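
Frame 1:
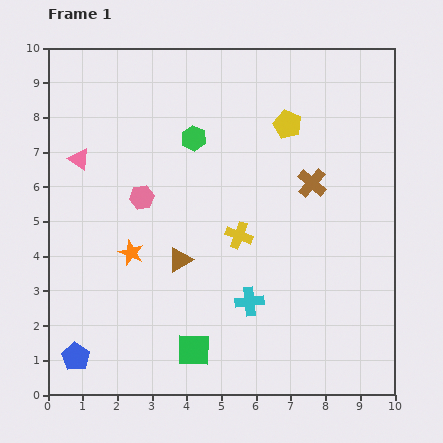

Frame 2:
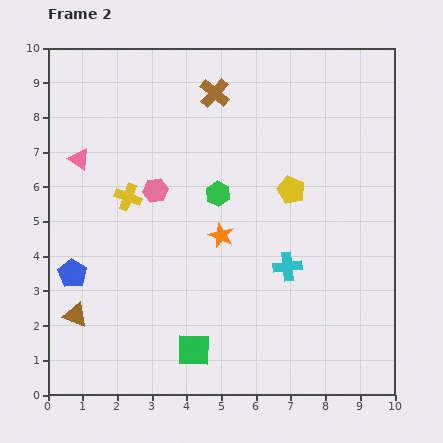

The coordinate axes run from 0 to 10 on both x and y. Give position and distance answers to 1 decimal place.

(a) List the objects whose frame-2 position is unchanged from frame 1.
the pink triangle, the green square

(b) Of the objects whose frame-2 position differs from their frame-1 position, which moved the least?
the pink hexagon

(moved 0.4)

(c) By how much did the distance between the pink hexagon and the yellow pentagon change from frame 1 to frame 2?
-0.8

Distance in frame 1: 4.7. Distance in frame 2: 3.9.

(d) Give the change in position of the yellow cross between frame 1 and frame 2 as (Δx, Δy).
(-3.2, 1.1)

The yellow cross was at (5.5, 4.6) in frame 1 and (2.3, 5.7) in frame 2.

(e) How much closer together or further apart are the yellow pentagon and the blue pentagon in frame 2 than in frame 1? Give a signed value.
-2.4

Distance in frame 1: 9.1. Distance in frame 2: 6.7.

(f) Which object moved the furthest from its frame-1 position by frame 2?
the brown cross

(moved 3.8; next 3.4)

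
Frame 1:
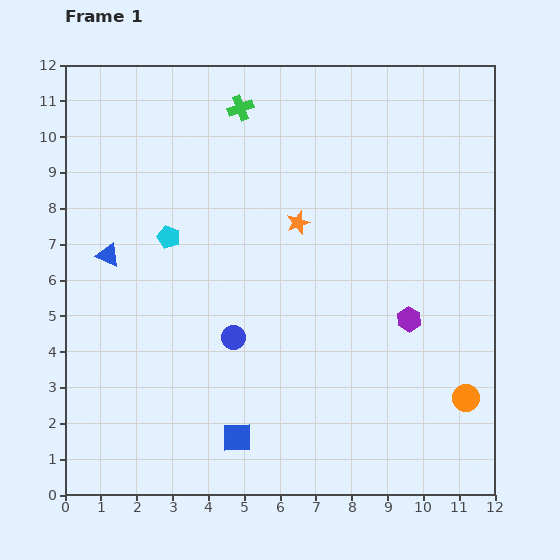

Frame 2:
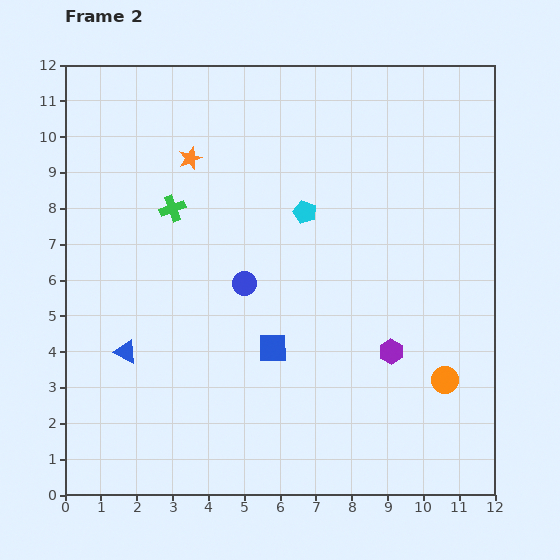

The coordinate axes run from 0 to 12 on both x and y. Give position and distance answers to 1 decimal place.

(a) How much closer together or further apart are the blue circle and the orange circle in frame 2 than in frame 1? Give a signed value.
-0.5

Distance in frame 1: 6.7. Distance in frame 2: 6.2.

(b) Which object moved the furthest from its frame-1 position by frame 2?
the cyan pentagon

(moved 3.9; next 3.5)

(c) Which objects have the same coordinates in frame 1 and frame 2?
none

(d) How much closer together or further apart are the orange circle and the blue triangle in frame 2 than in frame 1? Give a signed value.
-1.9

Distance in frame 1: 10.8. Distance in frame 2: 8.9.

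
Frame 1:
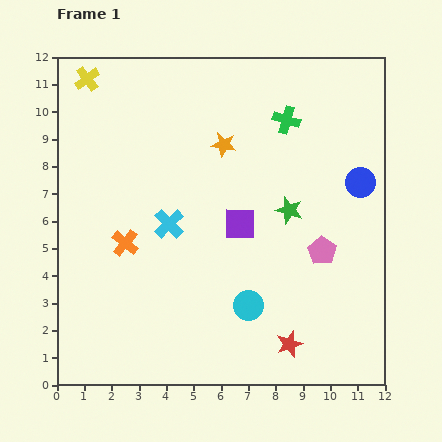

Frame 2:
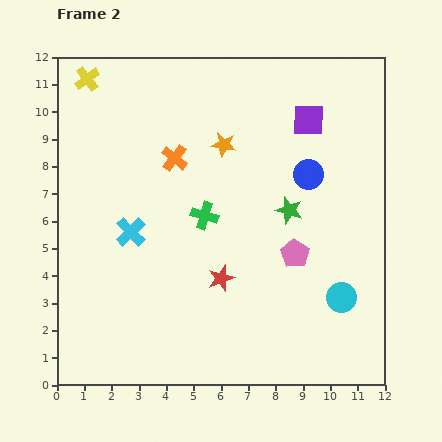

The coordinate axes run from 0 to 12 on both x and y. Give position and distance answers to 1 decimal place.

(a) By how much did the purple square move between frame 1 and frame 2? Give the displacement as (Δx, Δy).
(2.5, 3.8)

The purple square was at (6.7, 5.9) in frame 1 and (9.2, 9.7) in frame 2.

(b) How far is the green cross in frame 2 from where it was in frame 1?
4.6

The green cross moved from (8.4, 9.7) to (5.4, 6.2), a distance of √(3.0² + 3.5²) ≈ 4.6.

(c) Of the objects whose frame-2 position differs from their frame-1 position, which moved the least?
the pink pentagon

(moved 1.0)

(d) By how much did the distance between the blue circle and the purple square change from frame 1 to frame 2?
-2.6

Distance in frame 1: 4.6. Distance in frame 2: 2.0.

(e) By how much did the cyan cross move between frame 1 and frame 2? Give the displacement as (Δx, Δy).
(-1.4, -0.3)

The cyan cross was at (4.1, 5.9) in frame 1 and (2.7, 5.6) in frame 2.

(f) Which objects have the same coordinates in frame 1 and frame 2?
the green star, the orange star, the yellow cross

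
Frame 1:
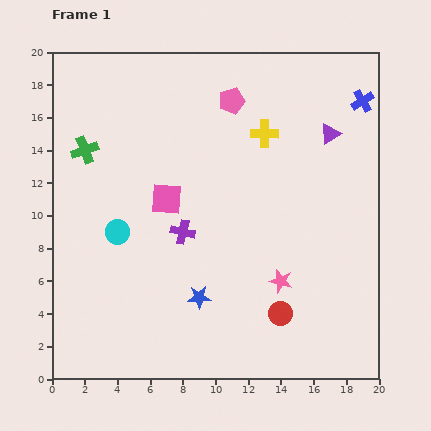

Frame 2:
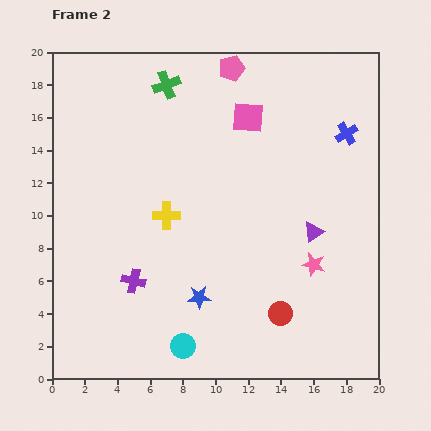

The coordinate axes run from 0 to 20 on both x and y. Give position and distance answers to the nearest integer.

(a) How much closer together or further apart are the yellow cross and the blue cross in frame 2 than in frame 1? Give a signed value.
+6

Distance in frame 1: 6. Distance in frame 2: 12.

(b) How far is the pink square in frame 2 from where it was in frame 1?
7

The pink square moved from (7, 11) to (12, 16), a distance of √(5² + 5²) ≈ 7.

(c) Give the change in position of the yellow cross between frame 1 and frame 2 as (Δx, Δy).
(-6, -5)

The yellow cross was at (13, 15) in frame 1 and (7, 10) in frame 2.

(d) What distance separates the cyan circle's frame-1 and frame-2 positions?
8

The cyan circle moved from (4, 9) to (8, 2), a distance of √(4² + 7²) ≈ 8.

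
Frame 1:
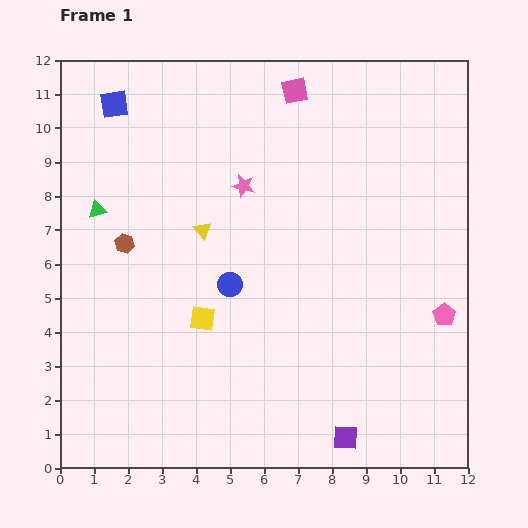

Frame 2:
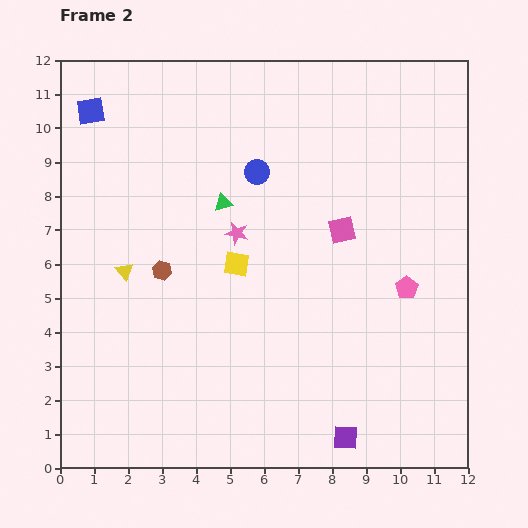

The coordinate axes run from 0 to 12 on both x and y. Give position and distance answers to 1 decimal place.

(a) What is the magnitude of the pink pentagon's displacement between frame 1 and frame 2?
1.4

The pink pentagon moved from (11.3, 4.5) to (10.2, 5.3), a distance of √(1.1² + 0.8²) ≈ 1.4.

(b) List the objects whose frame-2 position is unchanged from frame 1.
the purple square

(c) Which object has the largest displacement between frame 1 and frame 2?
the pink square

(moved 4.3; next 3.7)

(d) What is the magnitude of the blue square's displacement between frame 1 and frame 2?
0.7

The blue square moved from (1.6, 10.7) to (0.9, 10.5), a distance of √(0.7² + 0.2²) ≈ 0.7.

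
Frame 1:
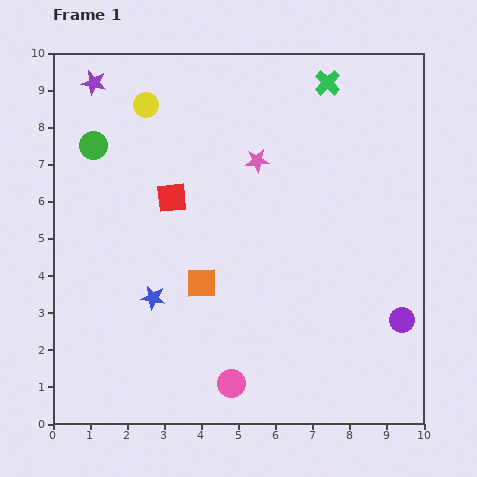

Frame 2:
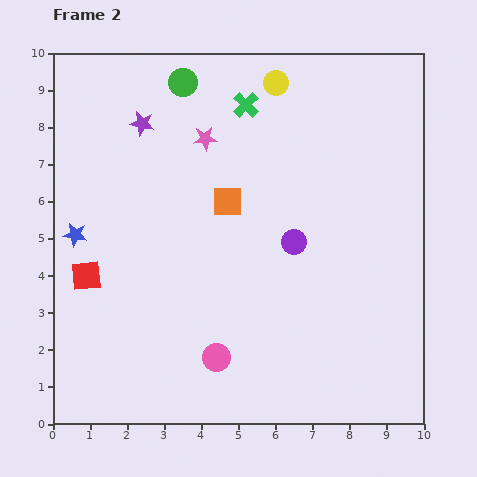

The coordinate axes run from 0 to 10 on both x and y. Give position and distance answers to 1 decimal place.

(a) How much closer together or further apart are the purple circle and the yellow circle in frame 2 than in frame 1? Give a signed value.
-4.7

Distance in frame 1: 9.0. Distance in frame 2: 4.3.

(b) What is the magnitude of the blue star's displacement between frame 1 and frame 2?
2.7

The blue star moved from (2.7, 3.4) to (0.6, 5.1), a distance of √(2.1² + 1.7²) ≈ 2.7.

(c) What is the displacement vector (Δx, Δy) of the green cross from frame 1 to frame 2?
(-2.2, -0.6)

The green cross was at (7.4, 9.2) in frame 1 and (5.2, 8.6) in frame 2.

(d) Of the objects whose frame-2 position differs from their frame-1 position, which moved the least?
the pink circle

(moved 0.8)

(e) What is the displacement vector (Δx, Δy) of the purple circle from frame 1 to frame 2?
(-2.9, 2.1)

The purple circle was at (9.4, 2.8) in frame 1 and (6.5, 4.9) in frame 2.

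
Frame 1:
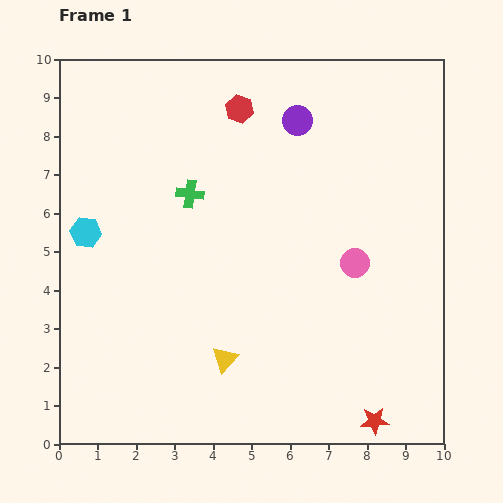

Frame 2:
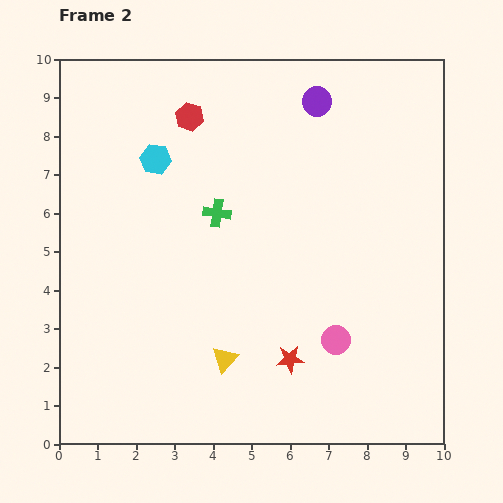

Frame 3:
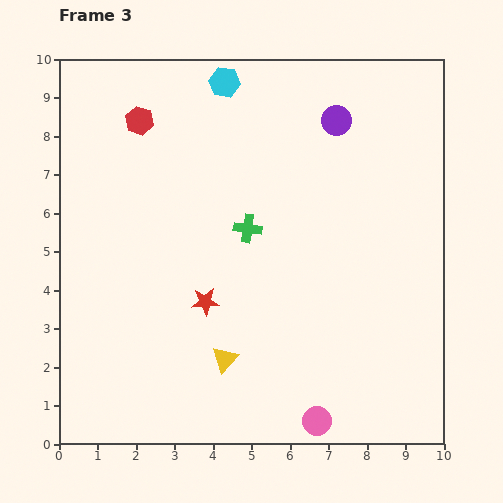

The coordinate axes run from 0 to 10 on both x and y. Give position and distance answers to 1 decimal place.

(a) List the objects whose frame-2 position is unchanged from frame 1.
the yellow triangle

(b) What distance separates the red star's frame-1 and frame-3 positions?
5.4

The red star moved from (8.2, 0.6) to (3.8, 3.7), a distance of √(4.4² + 3.1²) ≈ 5.4.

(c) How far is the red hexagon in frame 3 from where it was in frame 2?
1.3

The red hexagon moved from (3.4, 8.5) to (2.1, 8.4), a distance of √(1.3² + 0.1²) ≈ 1.3.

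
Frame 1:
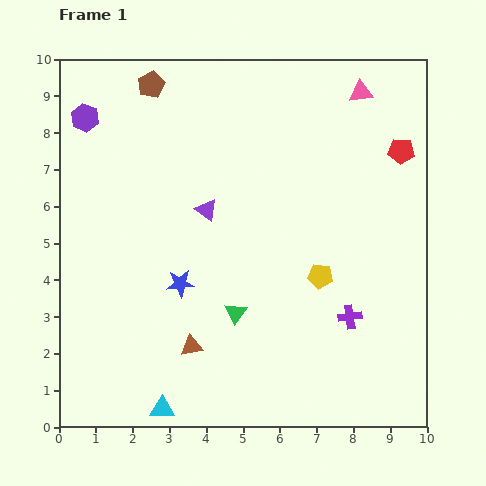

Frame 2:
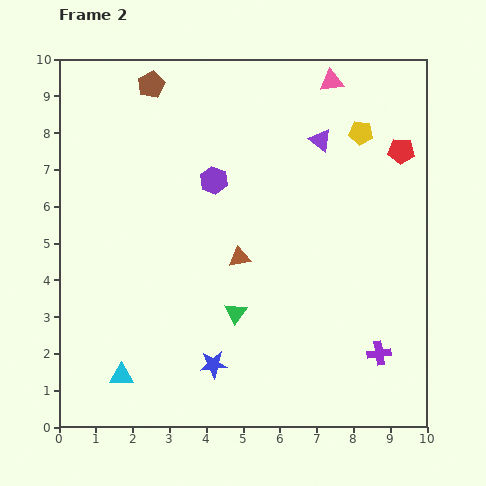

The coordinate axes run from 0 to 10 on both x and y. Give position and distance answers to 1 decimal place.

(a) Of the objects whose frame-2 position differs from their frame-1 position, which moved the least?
the pink triangle

(moved 0.9)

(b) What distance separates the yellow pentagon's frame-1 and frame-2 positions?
4.1

The yellow pentagon moved from (7.1, 4.1) to (8.2, 8.0), a distance of √(1.1² + 3.9²) ≈ 4.1.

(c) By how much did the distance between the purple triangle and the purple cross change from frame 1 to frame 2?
+1.1

Distance in frame 1: 4.9. Distance in frame 2: 6.0.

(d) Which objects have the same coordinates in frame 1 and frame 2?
the green triangle, the brown pentagon, the red pentagon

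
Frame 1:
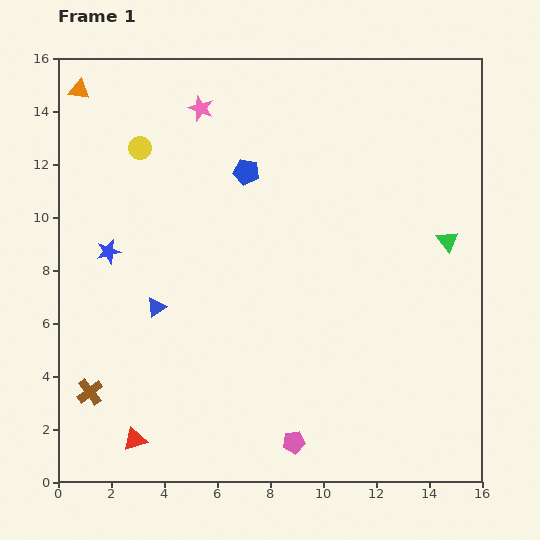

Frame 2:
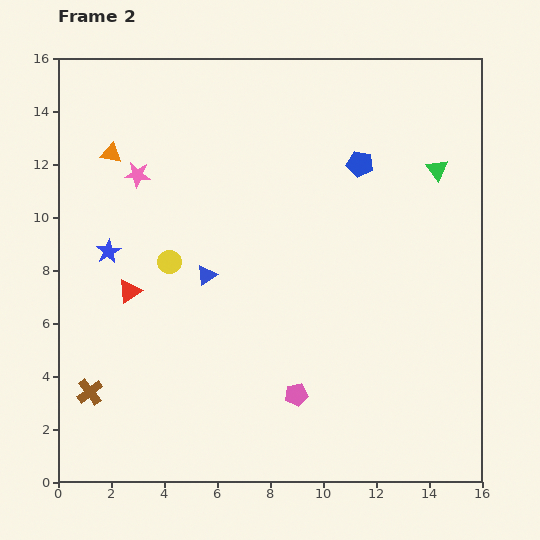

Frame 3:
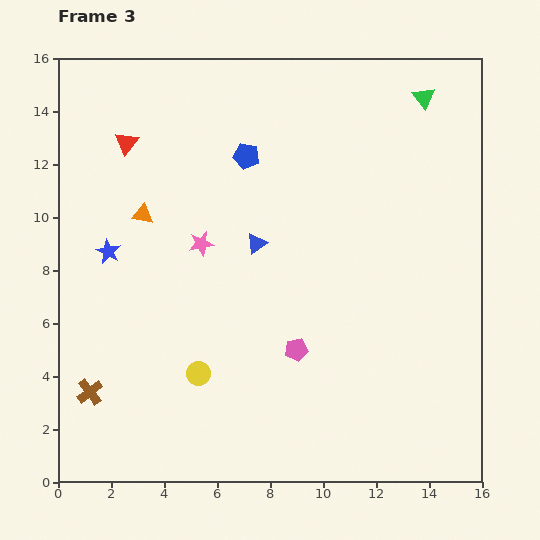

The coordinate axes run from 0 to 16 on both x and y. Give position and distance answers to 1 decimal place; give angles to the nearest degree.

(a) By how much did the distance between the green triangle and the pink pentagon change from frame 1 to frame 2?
+0.4

Distance in frame 1: 9.6. Distance in frame 2: 10.0.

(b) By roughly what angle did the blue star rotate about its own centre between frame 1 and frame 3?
30° counter-clockwise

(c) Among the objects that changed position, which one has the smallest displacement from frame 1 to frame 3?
the blue pentagon

(moved 0.6)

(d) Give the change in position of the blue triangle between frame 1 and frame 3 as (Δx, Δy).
(3.8, 2.4)

The blue triangle was at (3.7, 6.6) in frame 1 and (7.5, 9.0) in frame 3.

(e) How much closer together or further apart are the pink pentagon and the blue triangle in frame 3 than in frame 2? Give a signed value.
-1.3

Distance in frame 2: 5.6. Distance in frame 3: 4.3.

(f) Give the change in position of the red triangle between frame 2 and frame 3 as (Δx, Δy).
(-0.1, 5.6)

The red triangle was at (2.7, 7.2) in frame 2 and (2.6, 12.8) in frame 3.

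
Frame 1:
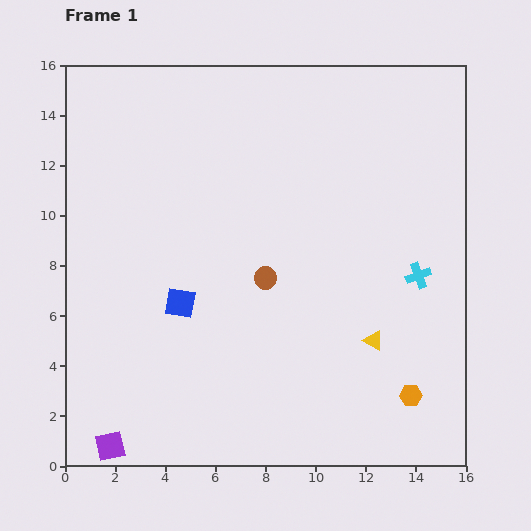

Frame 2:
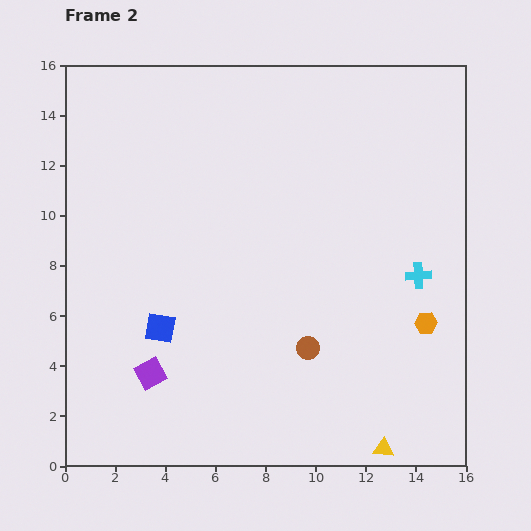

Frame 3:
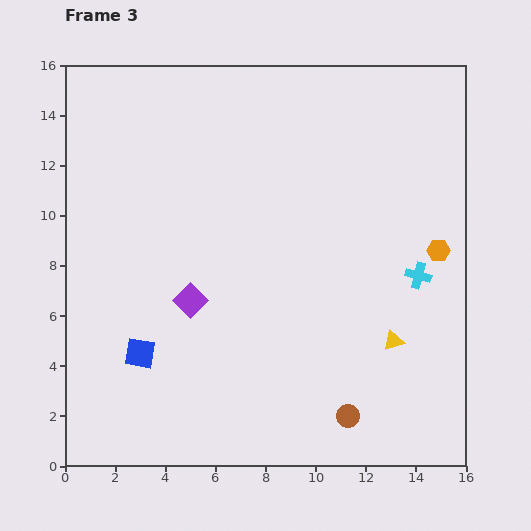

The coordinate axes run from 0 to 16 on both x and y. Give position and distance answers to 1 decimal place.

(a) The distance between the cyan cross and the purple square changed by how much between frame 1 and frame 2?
-2.7

Distance in frame 1: 14.1. Distance in frame 2: 11.4.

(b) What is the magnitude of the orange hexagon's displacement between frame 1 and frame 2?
3.0

The orange hexagon moved from (13.8, 2.8) to (14.4, 5.7), a distance of √(0.6² + 2.9²) ≈ 3.0.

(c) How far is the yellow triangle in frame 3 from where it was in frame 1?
0.8

The yellow triangle moved from (12.3, 5.0) to (13.1, 5.0), a distance of √(0.8² + 0.0²) ≈ 0.8.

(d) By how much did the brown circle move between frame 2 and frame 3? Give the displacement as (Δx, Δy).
(1.6, -2.7)

The brown circle was at (9.7, 4.7) in frame 2 and (11.3, 2.0) in frame 3.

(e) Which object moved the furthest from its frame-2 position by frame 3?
the yellow triangle

(moved 4.3; next 3.3)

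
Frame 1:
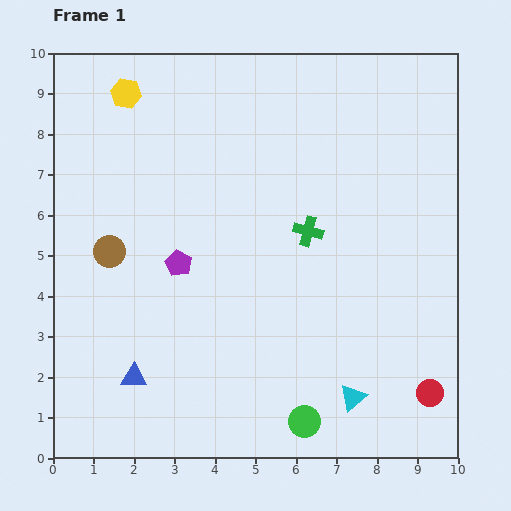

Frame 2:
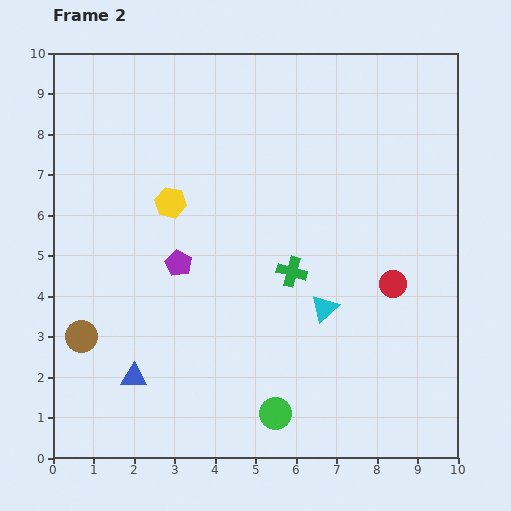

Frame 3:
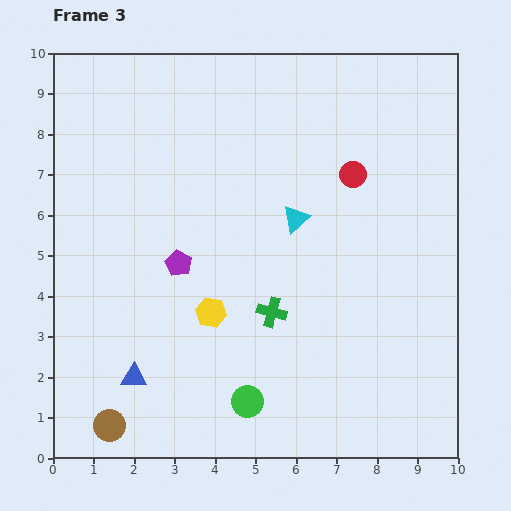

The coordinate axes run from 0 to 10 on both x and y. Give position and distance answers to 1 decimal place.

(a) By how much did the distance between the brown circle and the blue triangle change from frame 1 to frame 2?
-1.6

Distance in frame 1: 3.2. Distance in frame 2: 1.6.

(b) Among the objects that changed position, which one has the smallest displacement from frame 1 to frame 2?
the green circle

(moved 0.7)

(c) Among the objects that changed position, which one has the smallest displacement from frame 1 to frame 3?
the green circle

(moved 1.5)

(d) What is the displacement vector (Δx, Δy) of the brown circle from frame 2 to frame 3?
(0.7, -2.2)

The brown circle was at (0.7, 3.0) in frame 2 and (1.4, 0.8) in frame 3.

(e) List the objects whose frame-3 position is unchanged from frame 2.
the purple pentagon, the blue triangle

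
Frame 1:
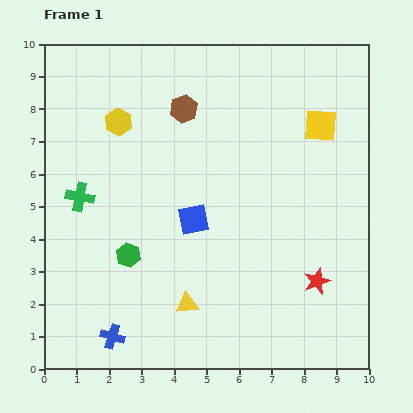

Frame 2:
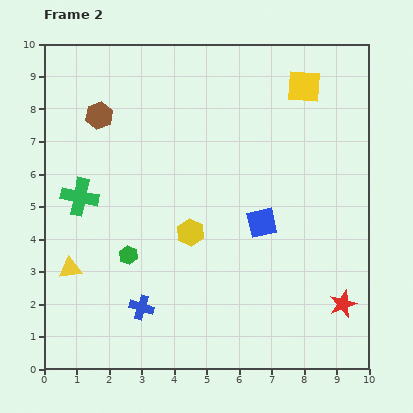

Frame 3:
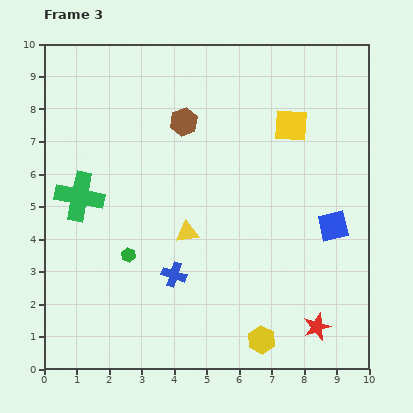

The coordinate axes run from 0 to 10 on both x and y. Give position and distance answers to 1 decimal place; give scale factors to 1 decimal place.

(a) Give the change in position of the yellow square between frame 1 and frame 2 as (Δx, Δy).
(-0.5, 1.2)

The yellow square was at (8.5, 7.5) in frame 1 and (8.0, 8.7) in frame 2.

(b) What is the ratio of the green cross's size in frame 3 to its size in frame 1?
1.7×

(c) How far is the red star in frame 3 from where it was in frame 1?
1.4

The red star moved from (8.4, 2.7) to (8.4, 1.3), a distance of √(0.0² + 1.4²) ≈ 1.4.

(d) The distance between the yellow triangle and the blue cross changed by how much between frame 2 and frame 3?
-1.1

Distance in frame 2: 2.5. Distance in frame 3: 1.4.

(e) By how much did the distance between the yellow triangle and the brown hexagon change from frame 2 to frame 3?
-1.4

Distance in frame 2: 4.8. Distance in frame 3: 3.4.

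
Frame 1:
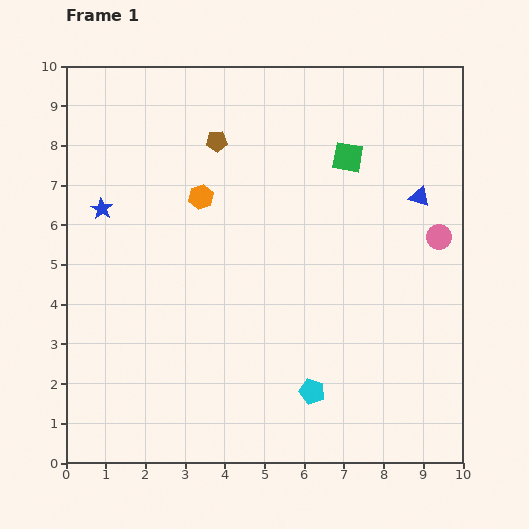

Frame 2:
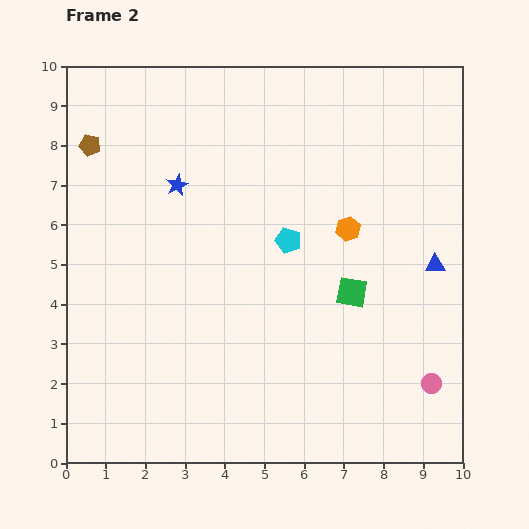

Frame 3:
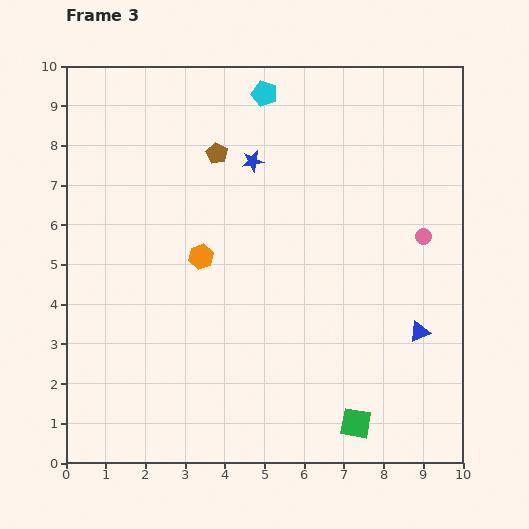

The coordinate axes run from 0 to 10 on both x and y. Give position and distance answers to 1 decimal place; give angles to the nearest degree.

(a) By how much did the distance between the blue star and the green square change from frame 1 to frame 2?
-1.1

Distance in frame 1: 6.3. Distance in frame 2: 5.2.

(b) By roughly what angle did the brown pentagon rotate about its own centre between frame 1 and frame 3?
31° clockwise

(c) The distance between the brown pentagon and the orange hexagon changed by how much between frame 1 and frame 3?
+1.1

Distance in frame 1: 1.5. Distance in frame 3: 2.6.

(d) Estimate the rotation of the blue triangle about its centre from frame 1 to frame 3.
40° counter-clockwise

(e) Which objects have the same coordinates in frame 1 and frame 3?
none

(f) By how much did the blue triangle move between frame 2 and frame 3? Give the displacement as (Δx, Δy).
(-0.4, -1.7)

The blue triangle was at (9.3, 5.0) in frame 2 and (8.9, 3.3) in frame 3.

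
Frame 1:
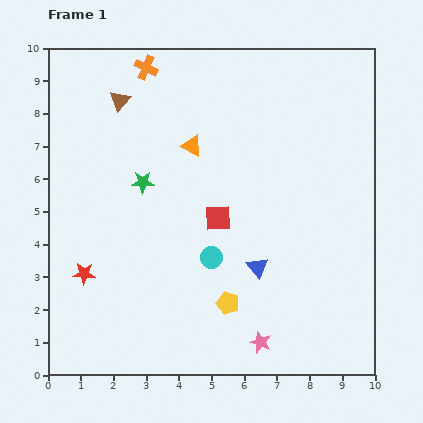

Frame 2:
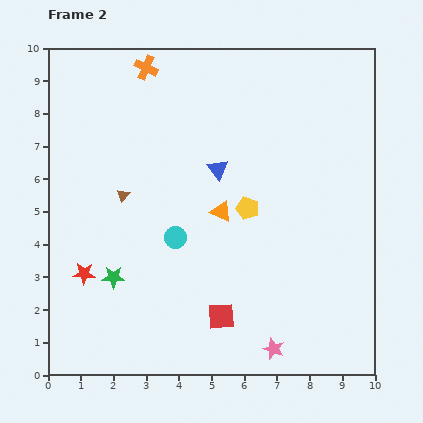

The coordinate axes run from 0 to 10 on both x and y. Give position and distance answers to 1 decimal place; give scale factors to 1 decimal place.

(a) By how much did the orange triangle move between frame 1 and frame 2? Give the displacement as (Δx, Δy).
(0.9, -2.0)

The orange triangle was at (4.4, 7.0) in frame 1 and (5.3, 5.0) in frame 2.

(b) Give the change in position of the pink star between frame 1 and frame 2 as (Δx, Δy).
(0.4, -0.2)

The pink star was at (6.5, 1.0) in frame 1 and (6.9, 0.8) in frame 2.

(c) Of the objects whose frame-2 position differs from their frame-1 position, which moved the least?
the pink star

(moved 0.4)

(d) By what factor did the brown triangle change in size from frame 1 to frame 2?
0.6×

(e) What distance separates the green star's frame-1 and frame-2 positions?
3.0

The green star moved from (2.9, 5.9) to (2.0, 3.0), a distance of √(0.9² + 2.9²) ≈ 3.0.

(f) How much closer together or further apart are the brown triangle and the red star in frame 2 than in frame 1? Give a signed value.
-2.7

Distance in frame 1: 5.4. Distance in frame 2: 2.7.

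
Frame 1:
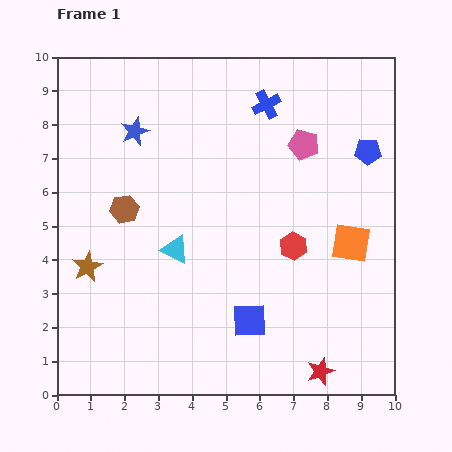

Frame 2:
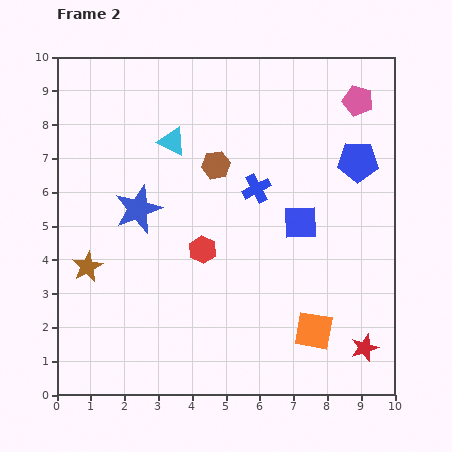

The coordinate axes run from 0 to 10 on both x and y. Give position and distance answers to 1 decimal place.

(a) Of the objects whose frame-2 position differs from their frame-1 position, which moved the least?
the blue pentagon

(moved 0.4)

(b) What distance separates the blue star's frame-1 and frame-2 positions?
2.3

The blue star moved from (2.3, 7.8) to (2.4, 5.5), a distance of √(0.1² + 2.3²) ≈ 2.3.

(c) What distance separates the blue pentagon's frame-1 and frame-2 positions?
0.4

The blue pentagon moved from (9.2, 7.2) to (8.9, 6.9), a distance of √(0.3² + 0.3²) ≈ 0.4.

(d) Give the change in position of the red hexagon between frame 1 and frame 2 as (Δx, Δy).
(-2.7, -0.1)

The red hexagon was at (7.0, 4.4) in frame 1 and (4.3, 4.3) in frame 2.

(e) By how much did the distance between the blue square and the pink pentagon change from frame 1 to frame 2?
-1.4

Distance in frame 1: 5.4. Distance in frame 2: 4.0.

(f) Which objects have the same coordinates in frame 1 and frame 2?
the brown star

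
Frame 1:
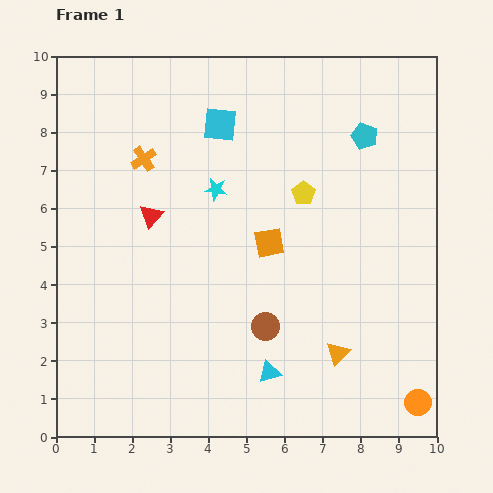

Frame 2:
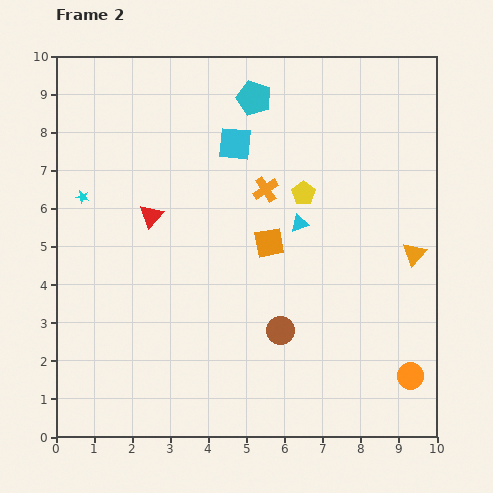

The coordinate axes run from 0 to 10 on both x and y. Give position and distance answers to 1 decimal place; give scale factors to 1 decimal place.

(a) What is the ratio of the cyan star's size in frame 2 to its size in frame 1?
0.6×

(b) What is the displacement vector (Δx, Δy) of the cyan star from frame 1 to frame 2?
(-3.5, -0.2)

The cyan star was at (4.2, 6.5) in frame 1 and (0.7, 6.3) in frame 2.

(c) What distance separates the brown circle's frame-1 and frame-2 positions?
0.4

The brown circle moved from (5.5, 2.9) to (5.9, 2.8), a distance of √(0.4² + 0.1²) ≈ 0.4.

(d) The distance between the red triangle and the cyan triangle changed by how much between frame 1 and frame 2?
-1.2

Distance in frame 1: 5.1. Distance in frame 2: 3.9.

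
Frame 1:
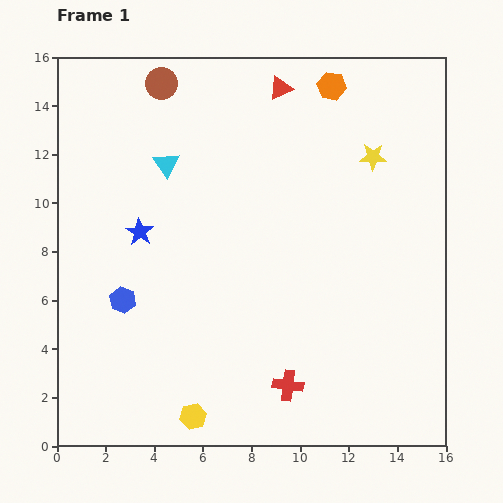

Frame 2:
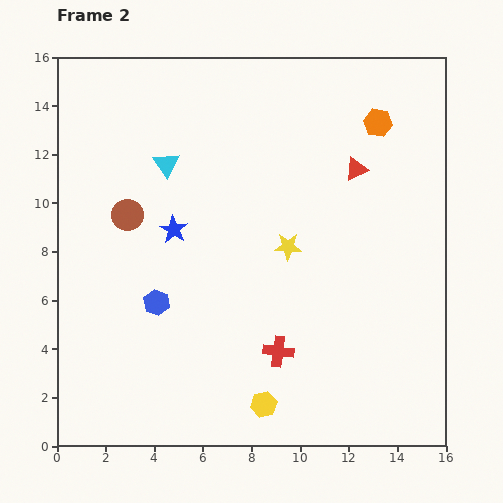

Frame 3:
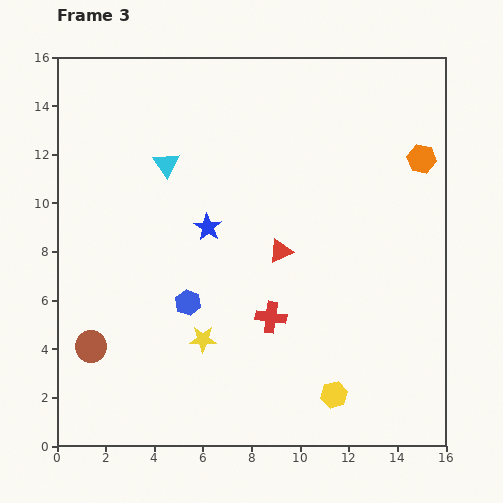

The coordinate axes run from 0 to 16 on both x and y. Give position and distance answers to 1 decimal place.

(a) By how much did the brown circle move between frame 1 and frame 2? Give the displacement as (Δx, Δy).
(-1.4, -5.4)

The brown circle was at (4.3, 14.9) in frame 1 and (2.9, 9.5) in frame 2.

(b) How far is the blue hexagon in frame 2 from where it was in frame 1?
1.4

The blue hexagon moved from (2.7, 6.0) to (4.1, 5.9), a distance of √(1.4² + 0.1²) ≈ 1.4.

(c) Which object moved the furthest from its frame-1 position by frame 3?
the brown circle

(moved 11.2; next 10.3)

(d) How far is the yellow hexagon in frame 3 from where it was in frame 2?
2.9

The yellow hexagon moved from (8.5, 1.7) to (11.4, 2.1), a distance of √(2.9² + 0.4²) ≈ 2.9.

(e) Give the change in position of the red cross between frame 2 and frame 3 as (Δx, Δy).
(-0.3, 1.4)

The red cross was at (9.1, 3.9) in frame 2 and (8.8, 5.3) in frame 3.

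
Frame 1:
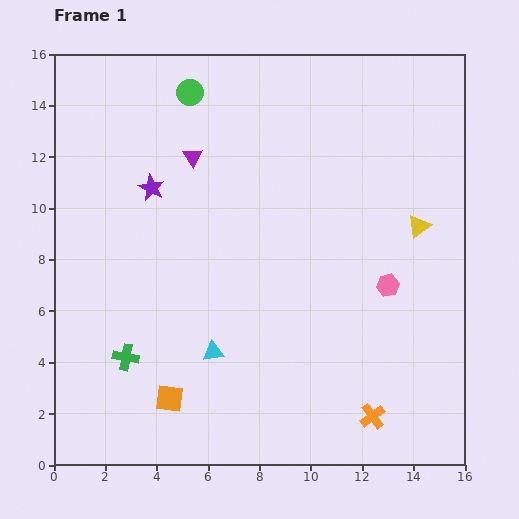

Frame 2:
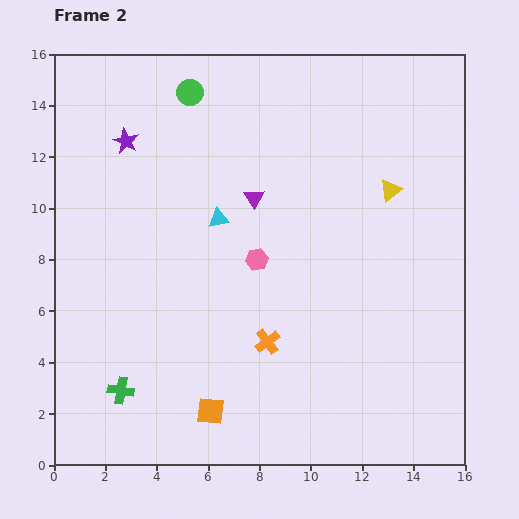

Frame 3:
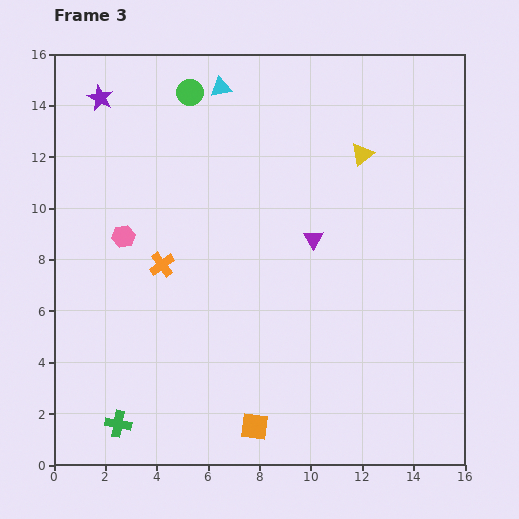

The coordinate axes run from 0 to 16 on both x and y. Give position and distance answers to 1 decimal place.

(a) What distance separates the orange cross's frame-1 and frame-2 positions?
5.0

The orange cross moved from (12.4, 1.9) to (8.3, 4.8), a distance of √(4.1² + 2.9²) ≈ 5.0.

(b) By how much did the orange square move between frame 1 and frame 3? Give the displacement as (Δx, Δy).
(3.3, -1.1)

The orange square was at (4.5, 2.6) in frame 1 and (7.8, 1.5) in frame 3.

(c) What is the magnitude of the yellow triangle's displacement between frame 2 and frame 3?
1.8

The yellow triangle moved from (13.1, 10.7) to (12.0, 12.1), a distance of √(1.1² + 1.4²) ≈ 1.8.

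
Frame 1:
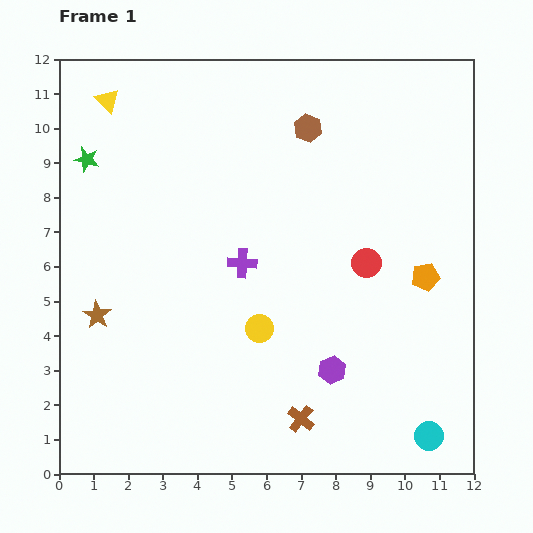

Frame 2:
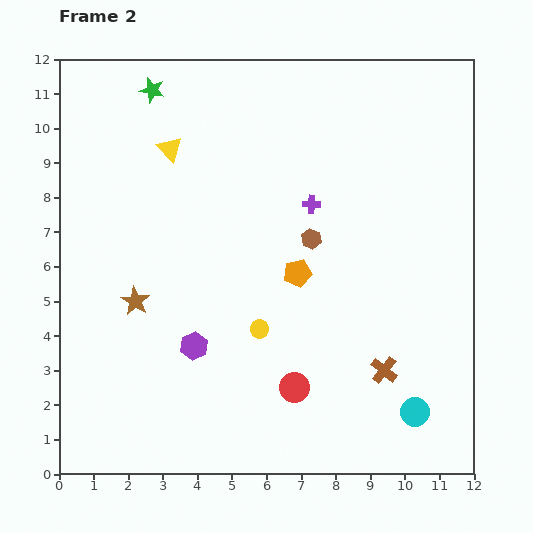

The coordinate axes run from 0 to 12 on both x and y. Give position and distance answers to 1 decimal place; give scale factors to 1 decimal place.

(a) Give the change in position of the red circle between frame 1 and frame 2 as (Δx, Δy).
(-2.1, -3.6)

The red circle was at (8.9, 6.1) in frame 1 and (6.8, 2.5) in frame 2.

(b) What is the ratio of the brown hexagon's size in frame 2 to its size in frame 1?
0.7×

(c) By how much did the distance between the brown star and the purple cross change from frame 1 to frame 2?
+1.3

Distance in frame 1: 4.5. Distance in frame 2: 5.8.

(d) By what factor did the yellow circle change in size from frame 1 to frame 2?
0.7×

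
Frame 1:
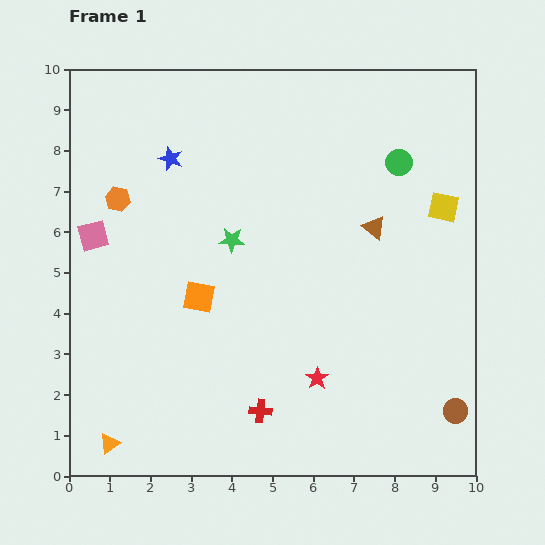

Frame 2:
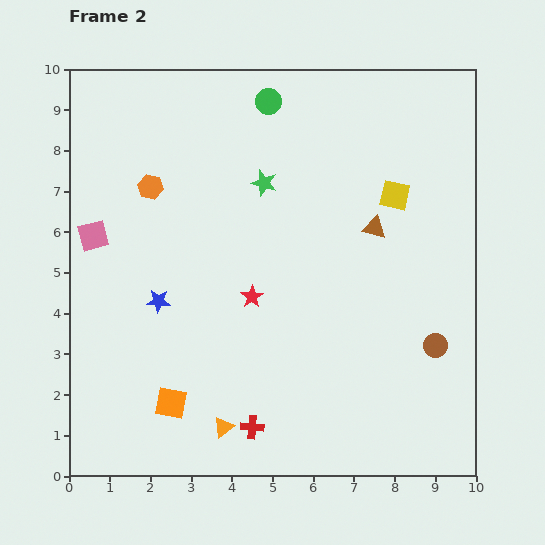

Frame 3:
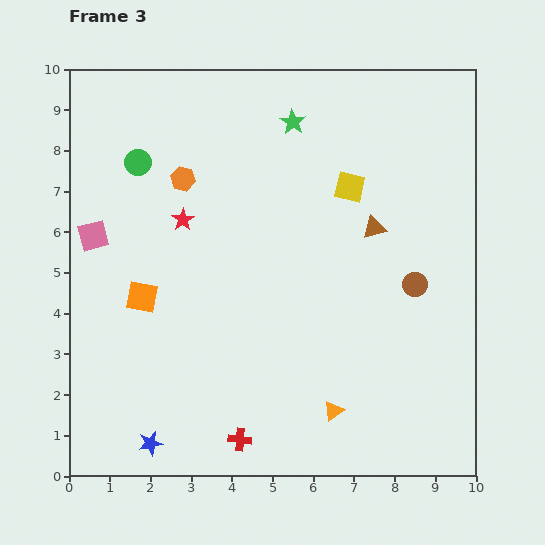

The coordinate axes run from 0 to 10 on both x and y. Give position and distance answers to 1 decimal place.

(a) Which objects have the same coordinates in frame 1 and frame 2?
the pink square, the brown triangle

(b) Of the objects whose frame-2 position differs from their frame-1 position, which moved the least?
the red cross

(moved 0.4)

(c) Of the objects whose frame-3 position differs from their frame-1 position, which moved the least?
the red cross

(moved 0.9)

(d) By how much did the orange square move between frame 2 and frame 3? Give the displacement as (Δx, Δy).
(-0.7, 2.6)

The orange square was at (2.5, 1.8) in frame 2 and (1.8, 4.4) in frame 3.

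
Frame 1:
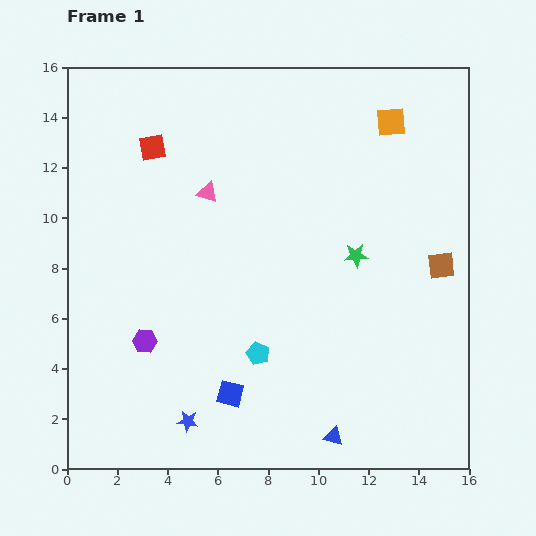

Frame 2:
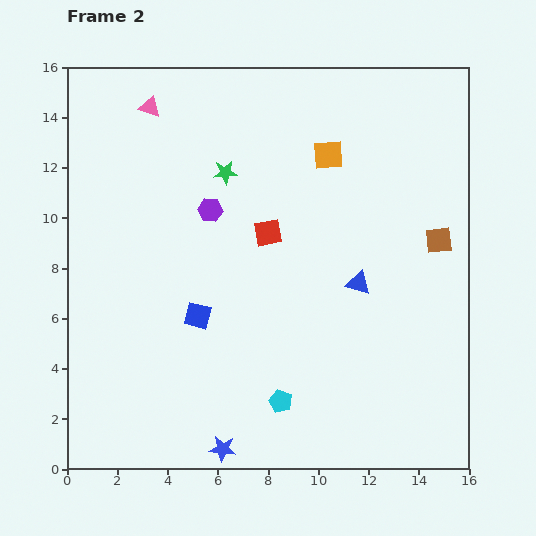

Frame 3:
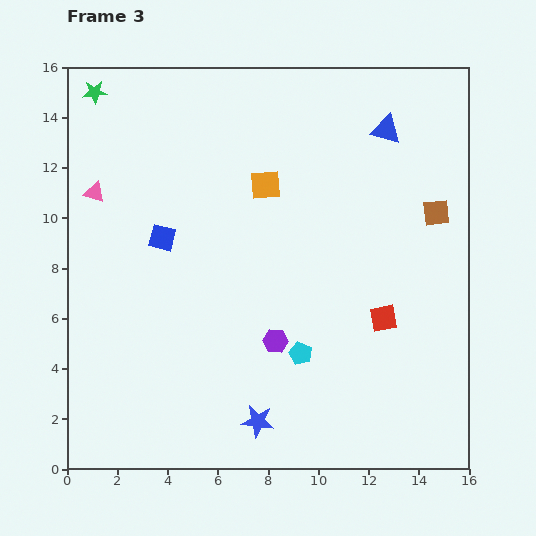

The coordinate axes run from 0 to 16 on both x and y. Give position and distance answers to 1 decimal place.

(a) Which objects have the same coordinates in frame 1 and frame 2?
none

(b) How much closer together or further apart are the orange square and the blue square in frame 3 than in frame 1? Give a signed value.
-8.0

Distance in frame 1: 12.6. Distance in frame 3: 4.6.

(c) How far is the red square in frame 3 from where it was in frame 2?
5.7

The red square moved from (8.0, 9.4) to (12.6, 6.0), a distance of √(4.6² + 3.4²) ≈ 5.7.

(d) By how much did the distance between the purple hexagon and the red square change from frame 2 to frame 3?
+1.9

Distance in frame 2: 2.5. Distance in frame 3: 4.4.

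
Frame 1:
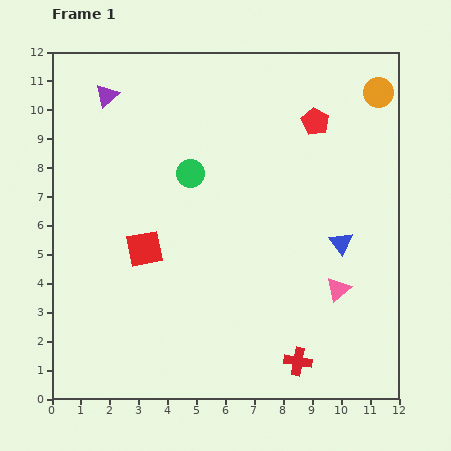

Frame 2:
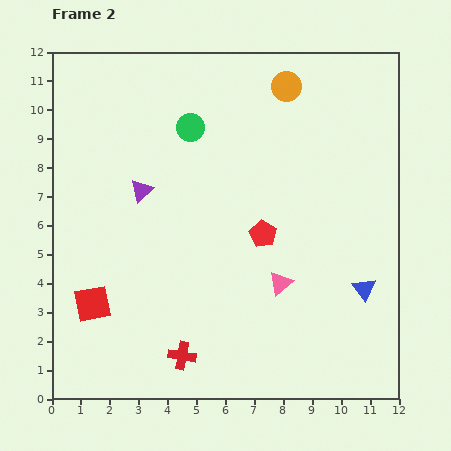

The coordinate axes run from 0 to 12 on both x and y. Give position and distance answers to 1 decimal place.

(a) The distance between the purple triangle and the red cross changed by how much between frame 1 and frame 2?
-5.4

Distance in frame 1: 11.3. Distance in frame 2: 5.9.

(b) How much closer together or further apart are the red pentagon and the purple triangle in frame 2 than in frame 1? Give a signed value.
-2.8

Distance in frame 1: 7.3. Distance in frame 2: 4.5.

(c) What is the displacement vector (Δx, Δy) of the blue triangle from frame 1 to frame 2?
(0.8, -1.6)

The blue triangle was at (10.0, 5.4) in frame 1 and (10.8, 3.8) in frame 2.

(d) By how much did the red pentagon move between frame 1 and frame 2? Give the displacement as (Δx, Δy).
(-1.8, -3.9)

The red pentagon was at (9.1, 9.6) in frame 1 and (7.3, 5.7) in frame 2.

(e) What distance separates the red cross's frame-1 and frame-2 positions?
4.0

The red cross moved from (8.5, 1.3) to (4.5, 1.5), a distance of √(4.0² + 0.2²) ≈ 4.0.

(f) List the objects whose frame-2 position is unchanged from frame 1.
none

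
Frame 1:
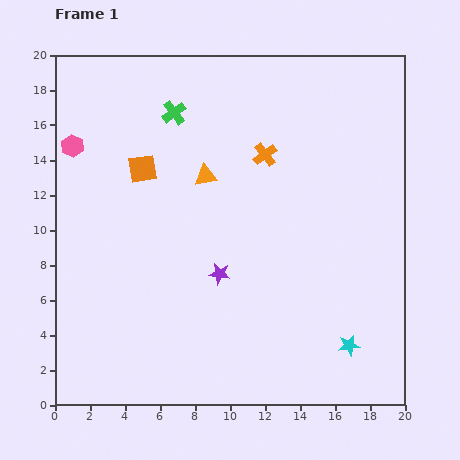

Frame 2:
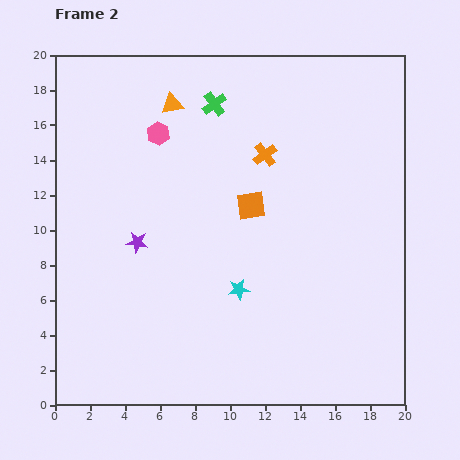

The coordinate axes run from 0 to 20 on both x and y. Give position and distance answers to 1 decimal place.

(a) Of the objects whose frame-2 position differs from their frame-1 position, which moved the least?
the green cross

(moved 2.4)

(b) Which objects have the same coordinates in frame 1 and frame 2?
the orange cross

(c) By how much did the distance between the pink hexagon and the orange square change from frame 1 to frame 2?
+2.5

Distance in frame 1: 4.2. Distance in frame 2: 6.7.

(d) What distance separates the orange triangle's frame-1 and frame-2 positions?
4.5

The orange triangle moved from (8.6, 13.1) to (6.7, 17.2), a distance of √(1.9² + 4.1²) ≈ 4.5.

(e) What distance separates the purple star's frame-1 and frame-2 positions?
5.0

The purple star moved from (9.4, 7.5) to (4.7, 9.3), a distance of √(4.7² + 1.8²) ≈ 5.0.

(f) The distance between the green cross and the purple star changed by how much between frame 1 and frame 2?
-0.6

Distance in frame 1: 9.6. Distance in frame 2: 9.0.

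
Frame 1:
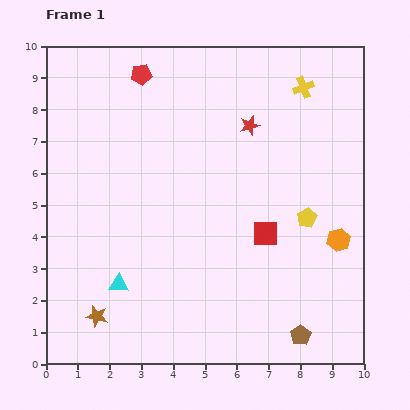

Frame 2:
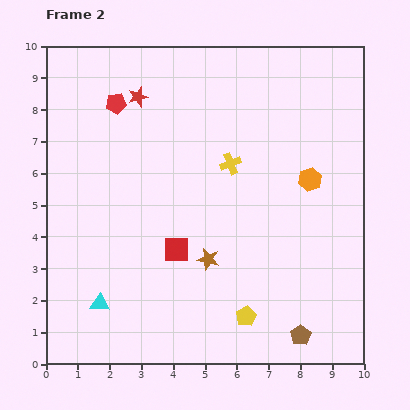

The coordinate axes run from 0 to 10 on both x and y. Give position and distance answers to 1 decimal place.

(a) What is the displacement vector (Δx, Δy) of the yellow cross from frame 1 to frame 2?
(-2.3, -2.4)

The yellow cross was at (8.1, 8.7) in frame 1 and (5.8, 6.3) in frame 2.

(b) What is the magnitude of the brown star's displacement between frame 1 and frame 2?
3.9

The brown star moved from (1.6, 1.5) to (5.1, 3.3), a distance of √(3.5² + 1.8²) ≈ 3.9.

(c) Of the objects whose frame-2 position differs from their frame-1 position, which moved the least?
the cyan triangle

(moved 0.8)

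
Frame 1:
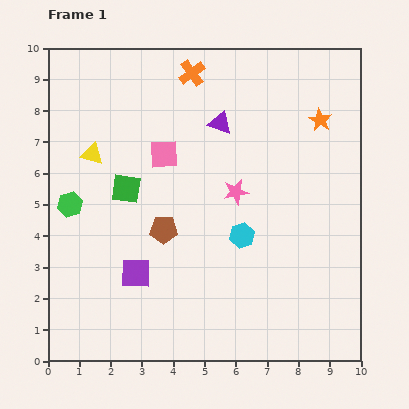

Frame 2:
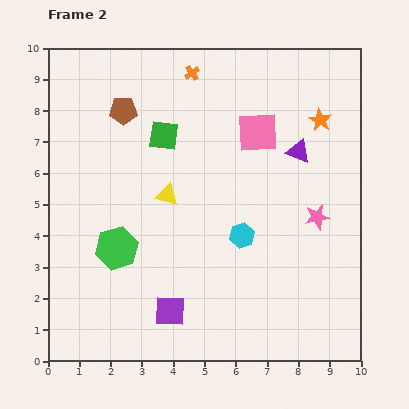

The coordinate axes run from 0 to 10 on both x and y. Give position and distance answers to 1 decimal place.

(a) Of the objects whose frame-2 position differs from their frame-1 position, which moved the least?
the purple square

(moved 1.6)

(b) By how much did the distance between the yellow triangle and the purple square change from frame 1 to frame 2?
-0.3

Distance in frame 1: 4.0. Distance in frame 2: 3.7.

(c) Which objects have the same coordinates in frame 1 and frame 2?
the orange cross, the orange star, the cyan hexagon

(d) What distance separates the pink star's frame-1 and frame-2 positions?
2.7

The pink star moved from (6.0, 5.4) to (8.6, 4.6), a distance of √(2.6² + 0.8²) ≈ 2.7.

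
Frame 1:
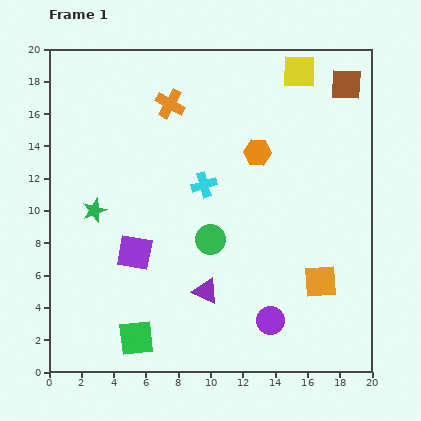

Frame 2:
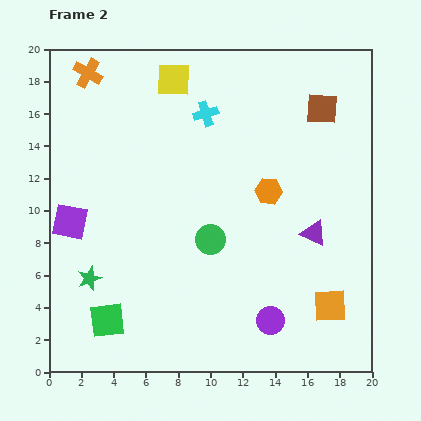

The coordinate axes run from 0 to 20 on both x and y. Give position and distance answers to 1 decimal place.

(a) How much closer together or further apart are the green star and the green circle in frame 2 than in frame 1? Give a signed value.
+0.5

Distance in frame 1: 7.4. Distance in frame 2: 7.9.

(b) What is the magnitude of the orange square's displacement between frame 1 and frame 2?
1.6

The orange square moved from (16.8, 5.6) to (17.4, 4.1), a distance of √(0.6² + 1.5²) ≈ 1.6.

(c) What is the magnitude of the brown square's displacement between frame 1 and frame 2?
2.1

The brown square moved from (18.4, 17.8) to (16.9, 16.3), a distance of √(1.5² + 1.5²) ≈ 2.1.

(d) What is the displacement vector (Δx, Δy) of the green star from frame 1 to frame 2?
(-0.3, -4.2)

The green star was at (2.8, 10.0) in frame 1 and (2.5, 5.8) in frame 2.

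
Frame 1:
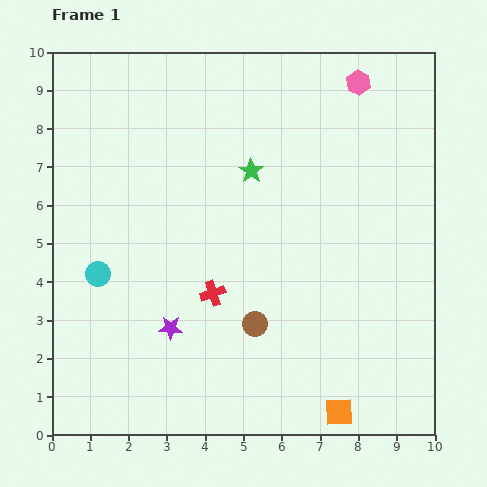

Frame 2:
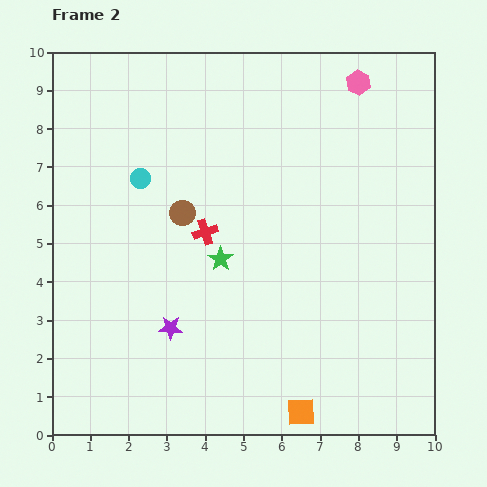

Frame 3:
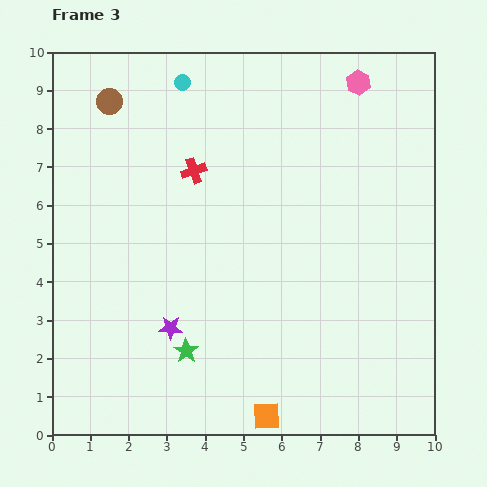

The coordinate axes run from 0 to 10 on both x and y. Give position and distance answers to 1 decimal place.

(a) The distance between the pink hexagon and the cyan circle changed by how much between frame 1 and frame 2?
-2.2

Distance in frame 1: 8.4. Distance in frame 2: 6.2.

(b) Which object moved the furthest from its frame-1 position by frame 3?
the brown circle

(moved 6.9; next 5.5)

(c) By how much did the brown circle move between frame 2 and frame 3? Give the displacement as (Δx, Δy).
(-1.9, 2.9)

The brown circle was at (3.4, 5.8) in frame 2 and (1.5, 8.7) in frame 3.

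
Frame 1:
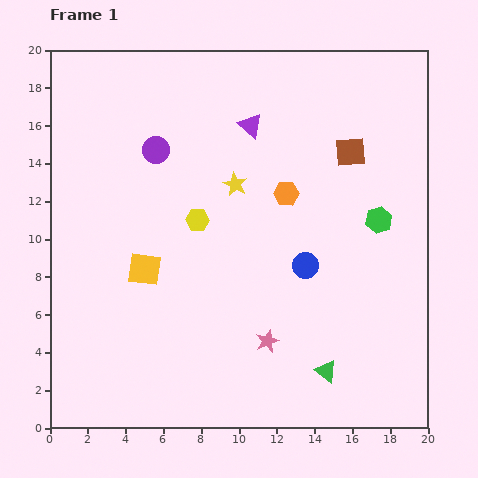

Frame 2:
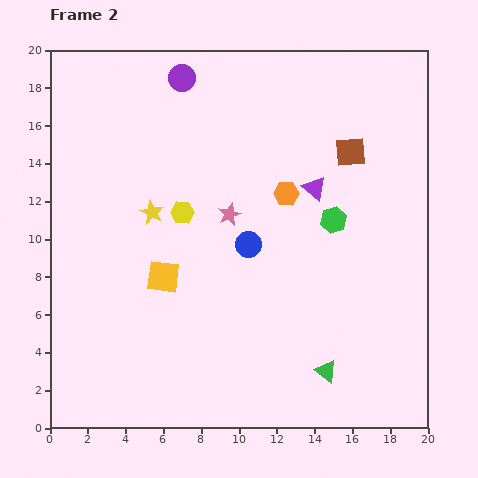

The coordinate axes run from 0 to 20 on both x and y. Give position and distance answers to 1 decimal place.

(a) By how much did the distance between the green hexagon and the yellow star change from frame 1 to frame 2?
+1.8

Distance in frame 1: 7.8. Distance in frame 2: 9.6.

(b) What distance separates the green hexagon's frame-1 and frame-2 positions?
2.4

The green hexagon moved from (17.4, 11.0) to (15.0, 11.0), a distance of √(2.4² + 0.0²) ≈ 2.4.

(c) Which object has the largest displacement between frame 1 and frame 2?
the pink star

(moved 7.0; next 4.7)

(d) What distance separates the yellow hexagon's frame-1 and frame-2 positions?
0.9

The yellow hexagon moved from (7.8, 11.0) to (7.0, 11.4), a distance of √(0.8² + 0.4²) ≈ 0.9.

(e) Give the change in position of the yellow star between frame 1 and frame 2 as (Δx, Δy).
(-4.4, -1.5)

The yellow star was at (9.8, 12.9) in frame 1 and (5.4, 11.4) in frame 2.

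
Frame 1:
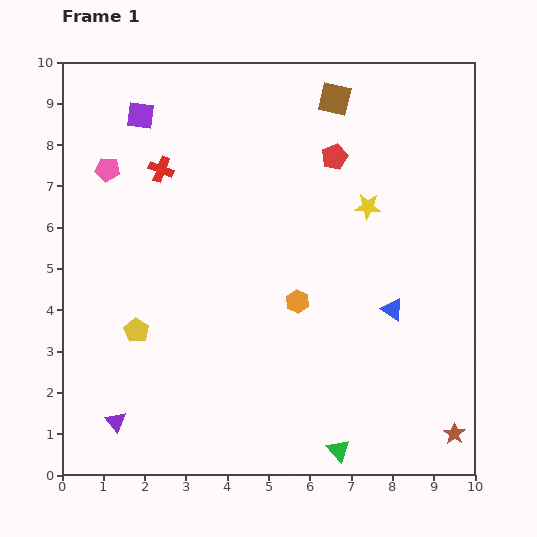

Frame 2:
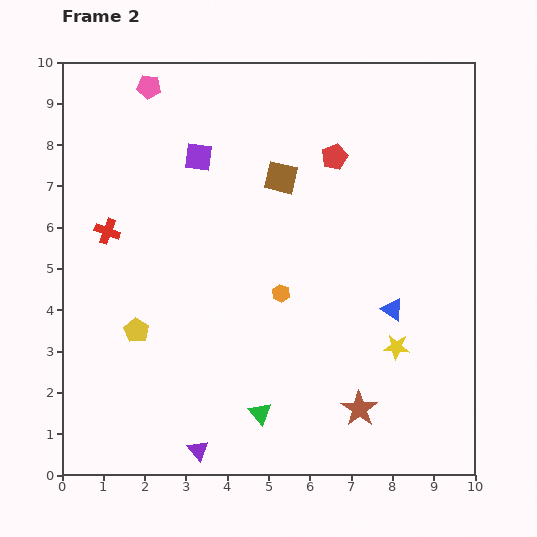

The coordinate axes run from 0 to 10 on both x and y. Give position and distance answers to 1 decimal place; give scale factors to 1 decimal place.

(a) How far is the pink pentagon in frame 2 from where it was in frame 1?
2.2

The pink pentagon moved from (1.1, 7.4) to (2.1, 9.4), a distance of √(1.0² + 2.0²) ≈ 2.2.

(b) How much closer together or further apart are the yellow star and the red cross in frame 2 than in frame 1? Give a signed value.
+2.4

Distance in frame 1: 5.1. Distance in frame 2: 7.5.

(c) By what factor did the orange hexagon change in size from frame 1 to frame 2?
0.7×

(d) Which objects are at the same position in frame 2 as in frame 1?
the blue triangle, the yellow pentagon, the red pentagon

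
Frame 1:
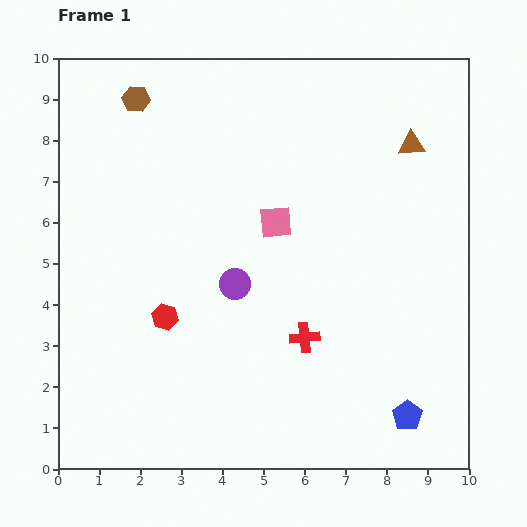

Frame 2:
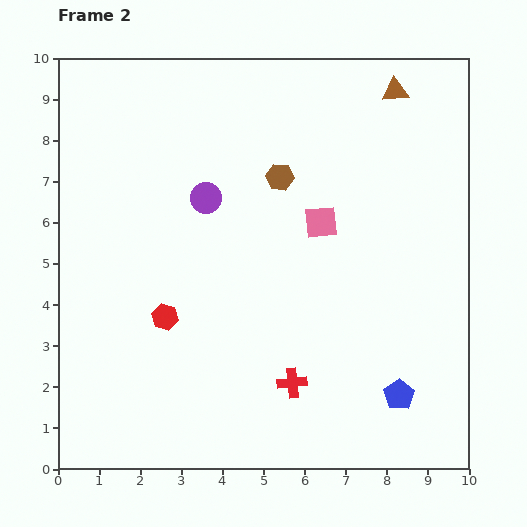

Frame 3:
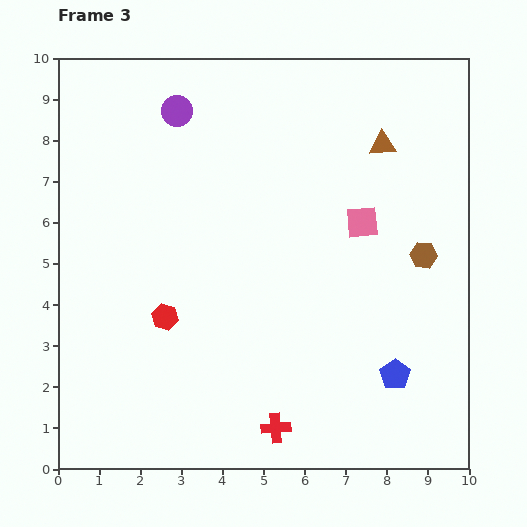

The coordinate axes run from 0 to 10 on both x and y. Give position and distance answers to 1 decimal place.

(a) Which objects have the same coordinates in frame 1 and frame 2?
the red hexagon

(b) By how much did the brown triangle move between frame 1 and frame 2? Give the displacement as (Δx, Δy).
(-0.4, 1.3)

The brown triangle was at (8.6, 7.9) in frame 1 and (8.2, 9.2) in frame 2.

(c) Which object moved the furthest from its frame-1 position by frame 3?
the brown hexagon

(moved 8.0; next 4.4)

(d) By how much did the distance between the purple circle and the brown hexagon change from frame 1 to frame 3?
+1.8

Distance in frame 1: 5.1. Distance in frame 3: 6.9.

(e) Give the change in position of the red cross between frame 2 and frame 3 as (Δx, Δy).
(-0.4, -1.1)

The red cross was at (5.7, 2.1) in frame 2 and (5.3, 1.0) in frame 3.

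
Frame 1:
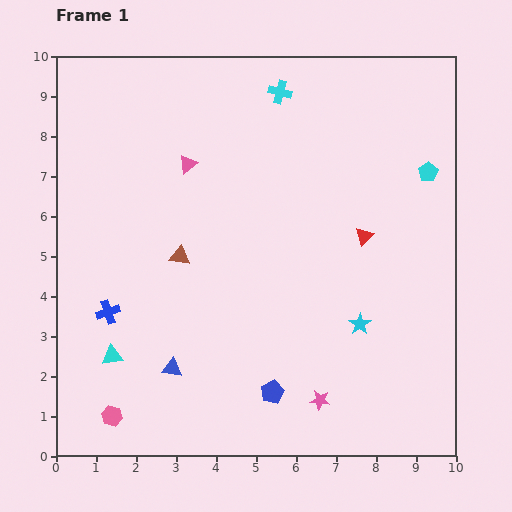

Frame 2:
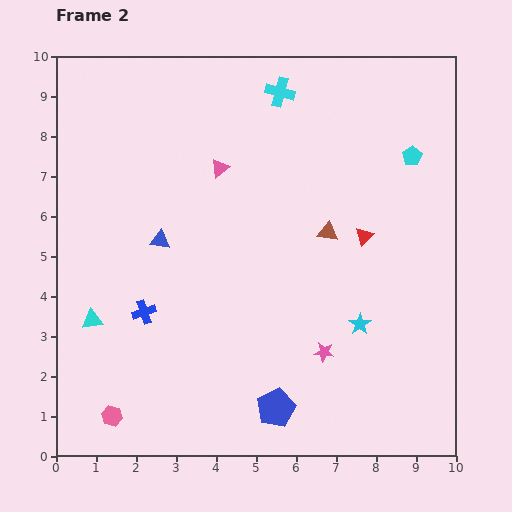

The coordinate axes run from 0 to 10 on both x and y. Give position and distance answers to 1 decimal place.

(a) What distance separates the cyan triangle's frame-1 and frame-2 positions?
1.0

The cyan triangle moved from (1.4, 2.5) to (0.9, 3.4), a distance of √(0.5² + 0.9²) ≈ 1.0.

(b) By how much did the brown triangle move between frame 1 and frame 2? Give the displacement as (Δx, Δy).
(3.7, 0.6)

The brown triangle was at (3.1, 5.0) in frame 1 and (6.8, 5.6) in frame 2.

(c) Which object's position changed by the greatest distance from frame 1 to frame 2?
the brown triangle

(moved 3.7; next 3.2)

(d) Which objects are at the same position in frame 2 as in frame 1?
the red triangle, the cyan cross, the pink hexagon, the cyan star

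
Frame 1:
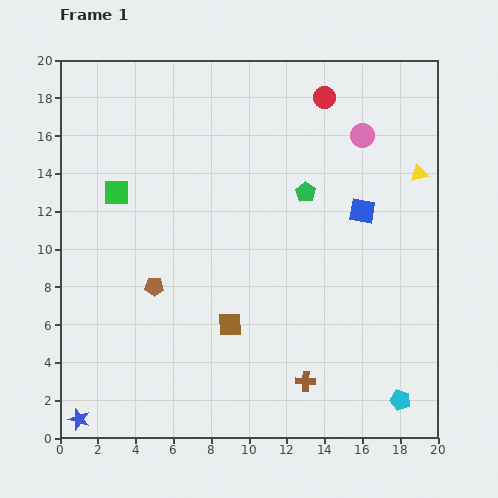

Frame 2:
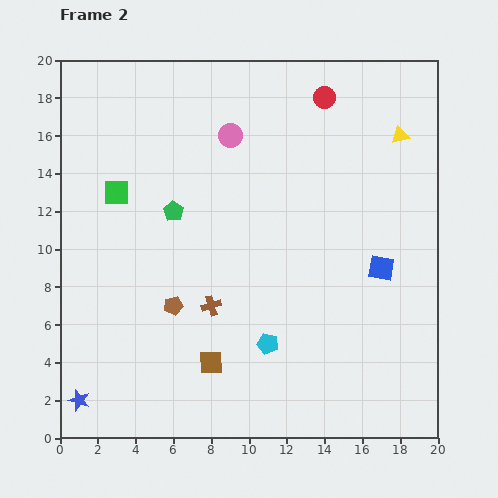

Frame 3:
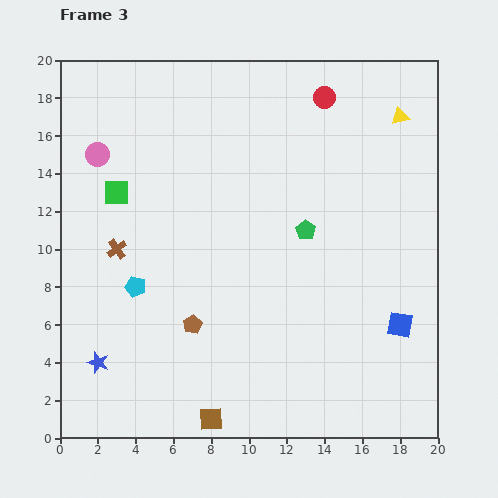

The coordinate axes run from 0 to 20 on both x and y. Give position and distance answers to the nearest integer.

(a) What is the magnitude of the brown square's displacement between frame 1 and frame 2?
2

The brown square moved from (9, 6) to (8, 4), a distance of √(1² + 2²) ≈ 2.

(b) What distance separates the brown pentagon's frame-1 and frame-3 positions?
3

The brown pentagon moved from (5, 8) to (7, 6), a distance of √(2² + 2²) ≈ 3.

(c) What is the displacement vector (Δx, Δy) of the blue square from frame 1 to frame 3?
(2, -6)

The blue square was at (16, 12) in frame 1 and (18, 6) in frame 3.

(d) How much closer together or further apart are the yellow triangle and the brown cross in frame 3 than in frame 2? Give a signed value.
+4

Distance in frame 2: 13. Distance in frame 3: 17.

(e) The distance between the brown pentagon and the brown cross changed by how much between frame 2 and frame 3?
+4

Distance in frame 2: 2. Distance in frame 3: 6.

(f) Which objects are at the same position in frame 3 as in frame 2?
the green square, the red circle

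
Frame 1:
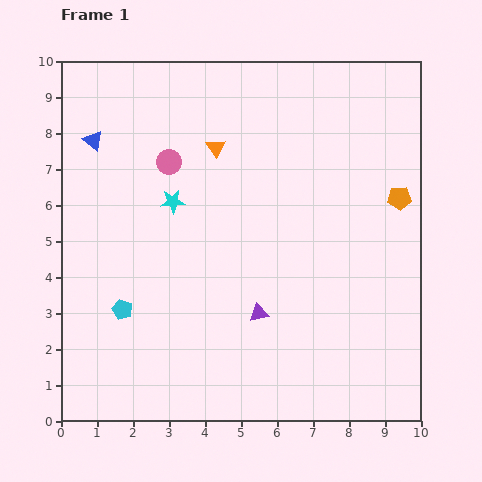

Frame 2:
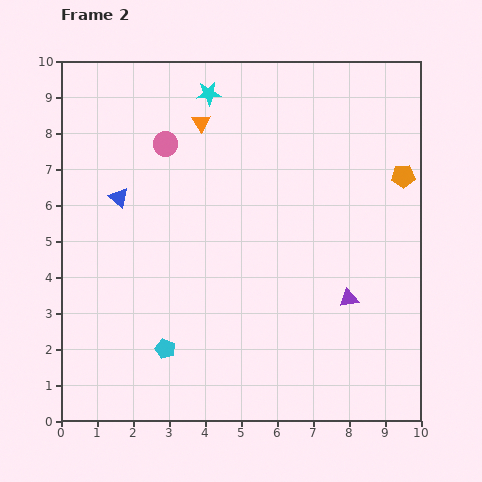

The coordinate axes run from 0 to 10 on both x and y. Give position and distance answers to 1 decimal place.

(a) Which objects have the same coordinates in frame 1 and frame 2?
none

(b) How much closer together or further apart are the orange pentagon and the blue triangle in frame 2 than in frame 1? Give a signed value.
-0.7

Distance in frame 1: 8.6. Distance in frame 2: 7.9.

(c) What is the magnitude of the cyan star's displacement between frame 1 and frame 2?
3.2

The cyan star moved from (3.1, 6.1) to (4.1, 9.1), a distance of √(1.0² + 3.0²) ≈ 3.2.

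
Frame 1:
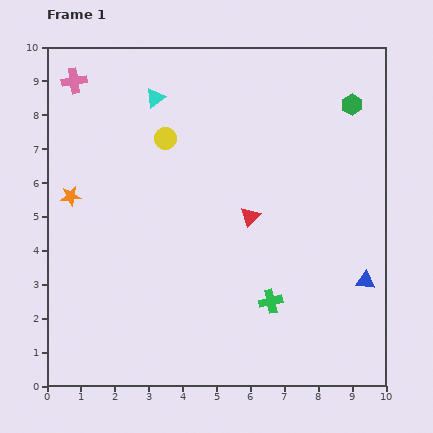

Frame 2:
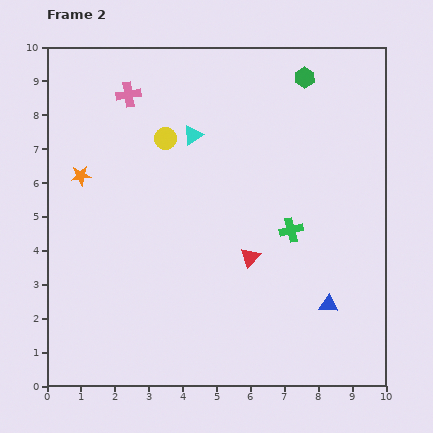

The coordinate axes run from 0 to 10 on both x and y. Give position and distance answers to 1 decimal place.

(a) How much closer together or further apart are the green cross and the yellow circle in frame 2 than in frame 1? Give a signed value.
-1.1

Distance in frame 1: 5.7. Distance in frame 2: 4.6.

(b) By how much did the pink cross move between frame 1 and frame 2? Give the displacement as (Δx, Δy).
(1.6, -0.4)

The pink cross was at (0.8, 9.0) in frame 1 and (2.4, 8.6) in frame 2.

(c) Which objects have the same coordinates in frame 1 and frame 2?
the yellow circle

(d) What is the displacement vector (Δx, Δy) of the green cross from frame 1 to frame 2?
(0.6, 2.1)

The green cross was at (6.6, 2.5) in frame 1 and (7.2, 4.6) in frame 2.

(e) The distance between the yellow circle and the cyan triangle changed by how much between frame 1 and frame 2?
-0.4

Distance in frame 1: 1.2. Distance in frame 2: 0.8.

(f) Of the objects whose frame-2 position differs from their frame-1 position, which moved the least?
the orange star

(moved 0.7)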